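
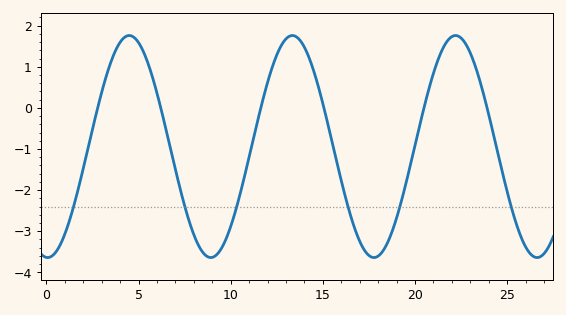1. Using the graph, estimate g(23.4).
0.8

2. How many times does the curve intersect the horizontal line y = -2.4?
6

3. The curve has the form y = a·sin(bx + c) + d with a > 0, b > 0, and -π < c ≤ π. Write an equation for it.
y = 2.7sin(0.71x - 1.6) - 0.94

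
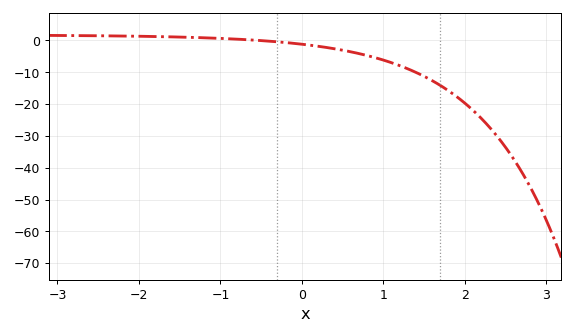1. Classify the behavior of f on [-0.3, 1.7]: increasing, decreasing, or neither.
decreasing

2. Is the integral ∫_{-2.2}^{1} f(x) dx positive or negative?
negative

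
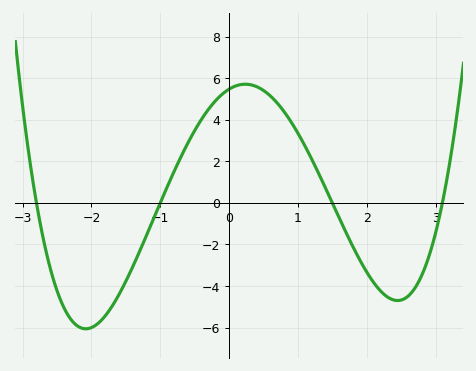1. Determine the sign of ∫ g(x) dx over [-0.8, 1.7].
positive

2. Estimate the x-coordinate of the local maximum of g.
0.235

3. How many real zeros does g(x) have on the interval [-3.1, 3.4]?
4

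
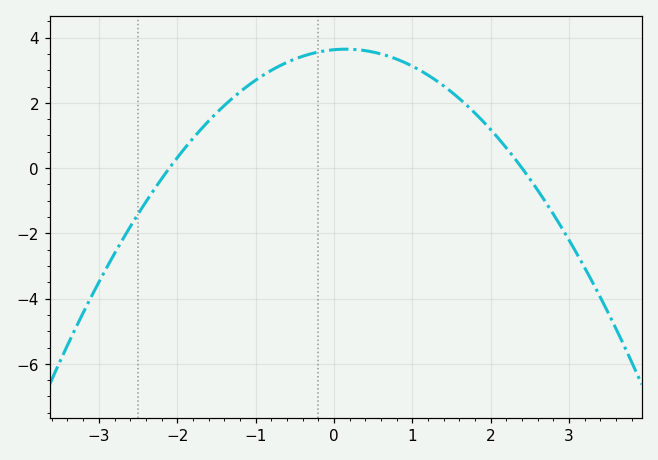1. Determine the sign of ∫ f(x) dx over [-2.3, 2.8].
positive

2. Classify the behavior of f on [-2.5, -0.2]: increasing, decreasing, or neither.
increasing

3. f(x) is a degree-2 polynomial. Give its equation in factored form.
y = -0.72(x + 2.1)(x - 2.4)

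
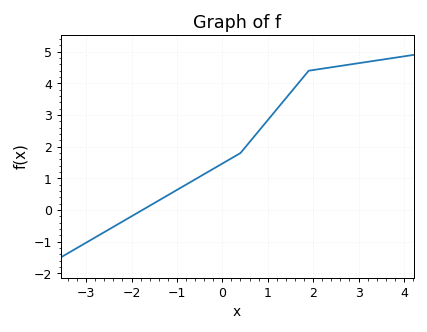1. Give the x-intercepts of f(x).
-1.8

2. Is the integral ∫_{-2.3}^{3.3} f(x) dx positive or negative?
positive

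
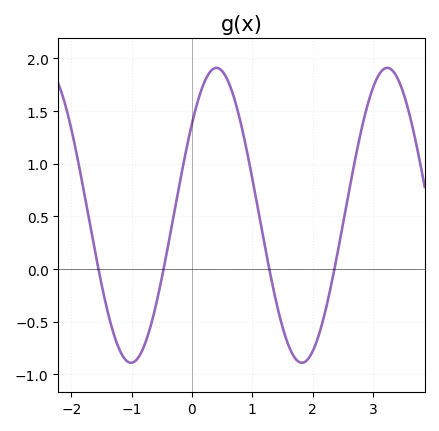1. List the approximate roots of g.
-1.55, -0.47, 1.28, 2.36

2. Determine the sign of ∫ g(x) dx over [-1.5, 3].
positive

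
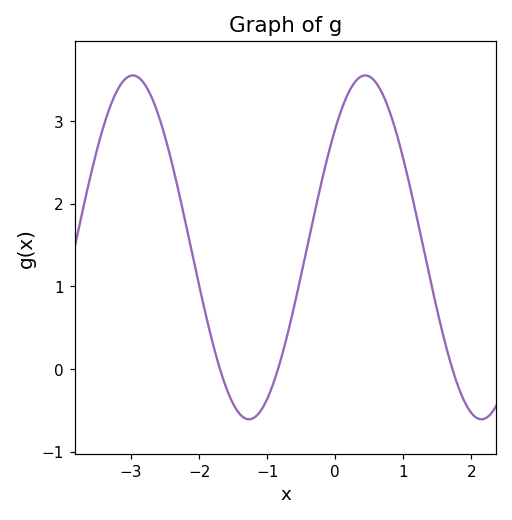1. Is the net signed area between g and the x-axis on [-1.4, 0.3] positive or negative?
positive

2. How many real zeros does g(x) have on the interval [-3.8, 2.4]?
3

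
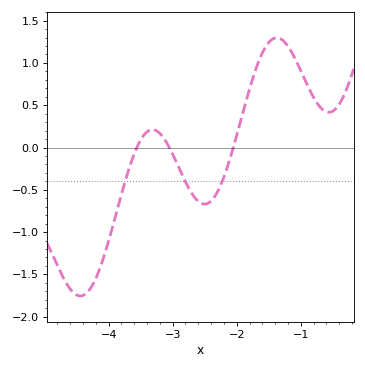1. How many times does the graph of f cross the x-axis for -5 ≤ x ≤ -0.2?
3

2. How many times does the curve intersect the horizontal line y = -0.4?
3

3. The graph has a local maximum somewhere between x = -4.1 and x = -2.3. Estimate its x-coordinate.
-3.3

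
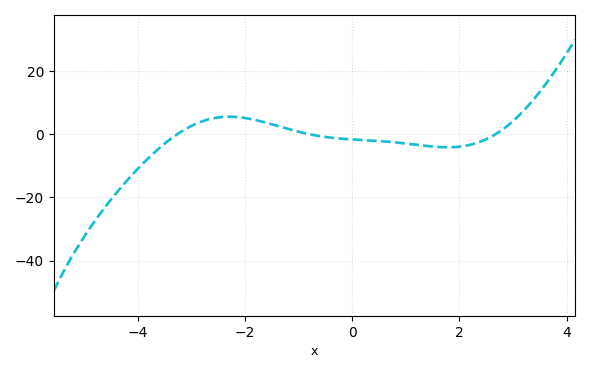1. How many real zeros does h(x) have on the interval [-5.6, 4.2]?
3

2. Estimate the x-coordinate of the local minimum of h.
1.78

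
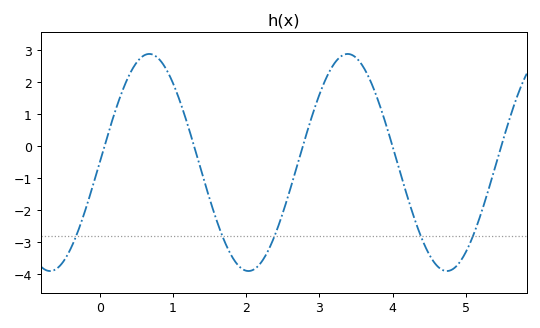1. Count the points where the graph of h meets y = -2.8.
5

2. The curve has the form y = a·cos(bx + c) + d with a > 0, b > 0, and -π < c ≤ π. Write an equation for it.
y = 3.39cos(2.3x - 1.6) - 0.51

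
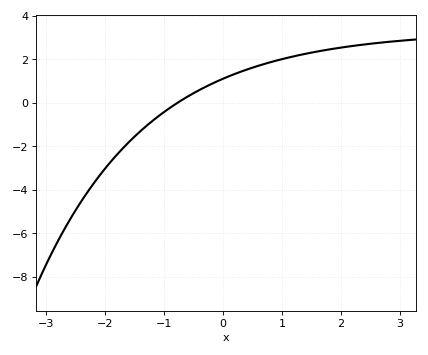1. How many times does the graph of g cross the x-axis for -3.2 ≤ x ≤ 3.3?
1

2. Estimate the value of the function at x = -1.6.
-1.8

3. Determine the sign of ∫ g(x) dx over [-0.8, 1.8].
positive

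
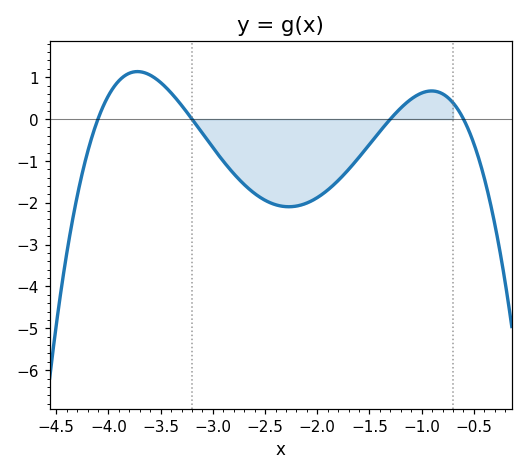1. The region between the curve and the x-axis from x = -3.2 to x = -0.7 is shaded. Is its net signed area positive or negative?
negative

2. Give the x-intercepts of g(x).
-4.1, -3.2, -1.3, -0.6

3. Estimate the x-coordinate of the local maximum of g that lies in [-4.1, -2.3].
-3.7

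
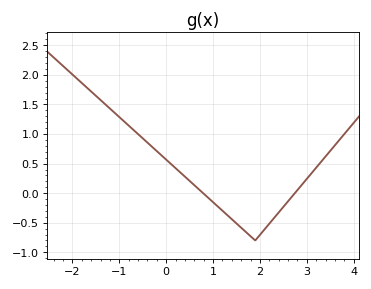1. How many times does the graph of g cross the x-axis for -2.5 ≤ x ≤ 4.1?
2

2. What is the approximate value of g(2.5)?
-0.25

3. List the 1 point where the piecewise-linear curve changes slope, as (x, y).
(1.9, -0.8)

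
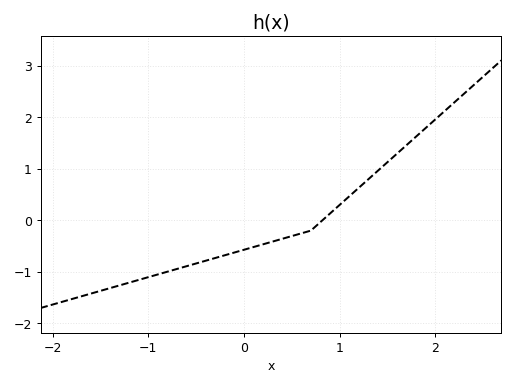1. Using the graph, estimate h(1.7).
1.5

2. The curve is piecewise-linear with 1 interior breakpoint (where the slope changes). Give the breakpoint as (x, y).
(0.7, -0.2)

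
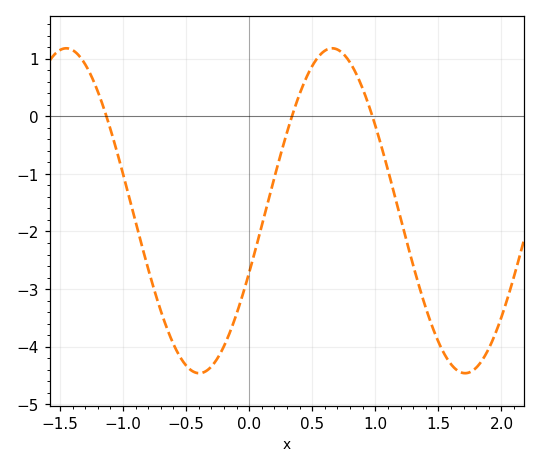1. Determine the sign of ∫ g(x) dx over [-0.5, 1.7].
negative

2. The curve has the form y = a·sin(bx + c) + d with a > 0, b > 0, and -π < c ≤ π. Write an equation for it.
y = 2.82sin(2.98x - 0.39) - 1.64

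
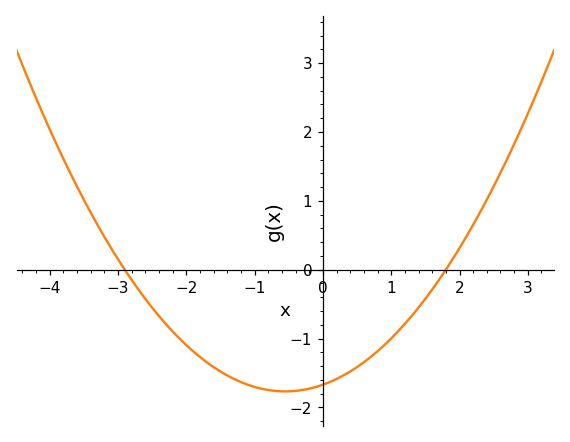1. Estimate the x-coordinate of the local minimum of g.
-0.6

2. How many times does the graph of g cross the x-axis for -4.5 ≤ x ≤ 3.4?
2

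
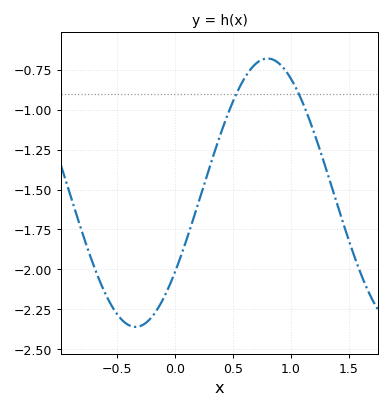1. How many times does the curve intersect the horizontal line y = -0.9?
2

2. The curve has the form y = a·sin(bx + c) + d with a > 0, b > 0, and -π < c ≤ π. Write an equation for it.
y = 0.84sin(2.8x - 0.63) - 1.52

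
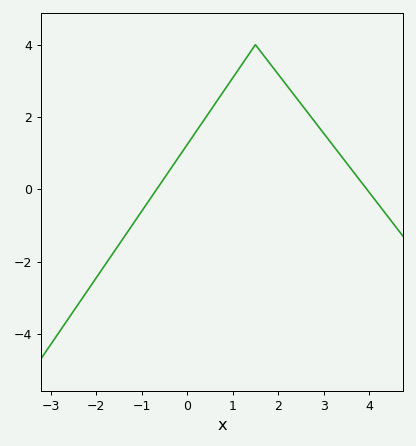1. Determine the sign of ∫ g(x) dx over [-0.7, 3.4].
positive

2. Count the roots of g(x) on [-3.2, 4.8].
2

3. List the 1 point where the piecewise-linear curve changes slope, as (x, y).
(1.5, 4)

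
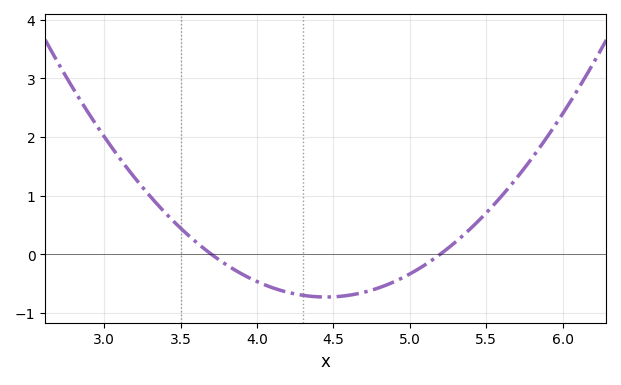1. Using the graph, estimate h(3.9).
-0.338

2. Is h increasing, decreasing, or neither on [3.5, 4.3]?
decreasing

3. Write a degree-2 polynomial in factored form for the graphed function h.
y = 1.3(x - 3.7)(x - 5.2)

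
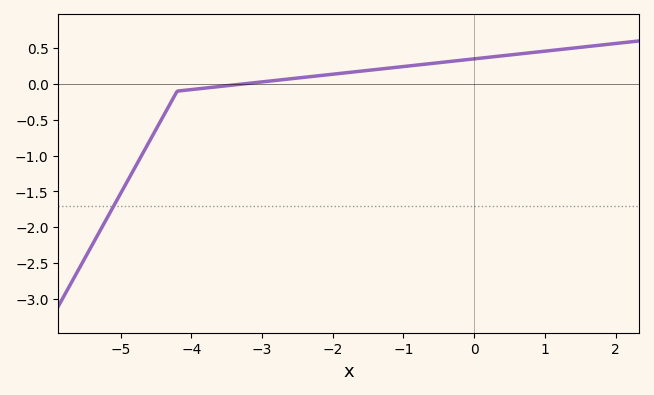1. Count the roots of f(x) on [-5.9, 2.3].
1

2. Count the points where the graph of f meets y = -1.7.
1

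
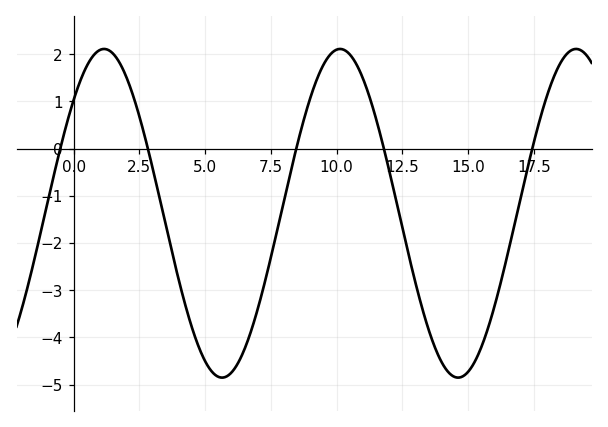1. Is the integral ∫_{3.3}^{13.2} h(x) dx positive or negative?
negative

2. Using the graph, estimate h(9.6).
1.9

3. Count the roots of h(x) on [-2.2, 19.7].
5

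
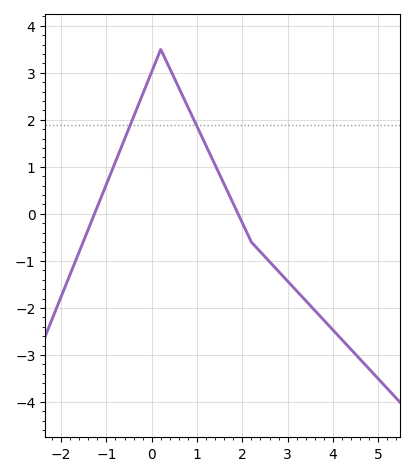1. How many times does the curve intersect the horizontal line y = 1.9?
2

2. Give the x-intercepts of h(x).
-1.2, 2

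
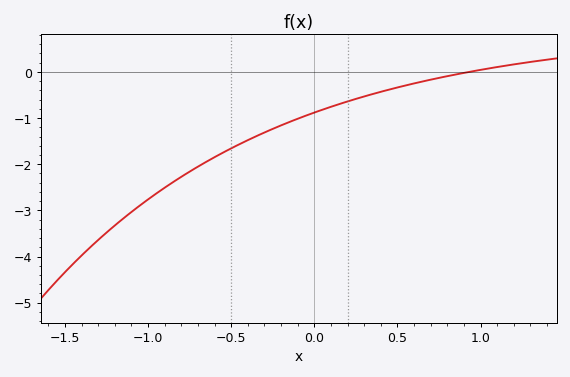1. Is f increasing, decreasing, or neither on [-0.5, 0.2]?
increasing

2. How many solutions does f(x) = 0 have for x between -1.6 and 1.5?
1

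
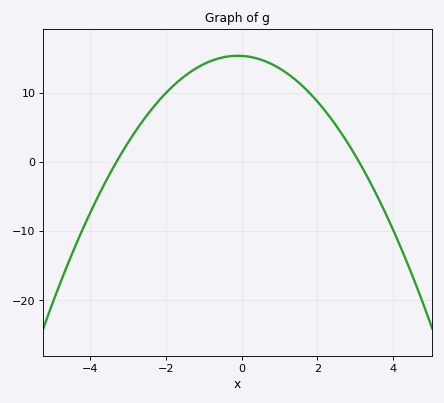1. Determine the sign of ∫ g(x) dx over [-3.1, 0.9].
positive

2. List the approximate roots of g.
-3.3, 3.1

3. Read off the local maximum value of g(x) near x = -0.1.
15.4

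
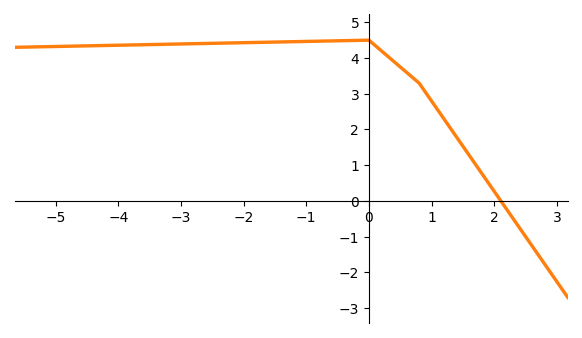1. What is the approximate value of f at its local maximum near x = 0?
4.5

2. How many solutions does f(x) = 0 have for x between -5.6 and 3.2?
1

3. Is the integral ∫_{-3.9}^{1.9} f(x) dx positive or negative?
positive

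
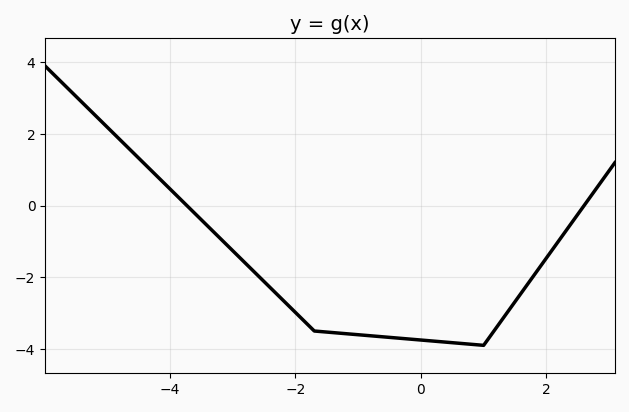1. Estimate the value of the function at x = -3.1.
-1.09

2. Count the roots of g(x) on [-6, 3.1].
2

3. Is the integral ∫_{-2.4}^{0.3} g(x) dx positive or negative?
negative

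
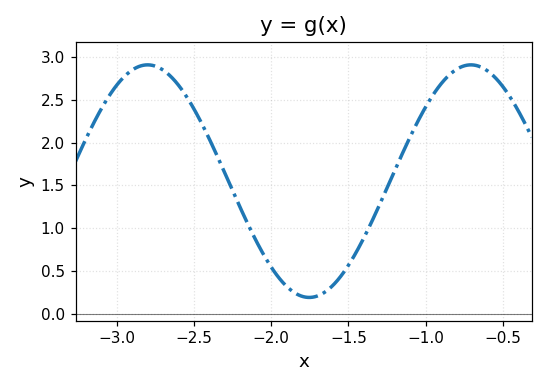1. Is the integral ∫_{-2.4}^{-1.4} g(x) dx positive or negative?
positive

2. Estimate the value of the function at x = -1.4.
0.888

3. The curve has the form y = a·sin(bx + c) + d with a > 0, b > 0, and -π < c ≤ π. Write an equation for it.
y = 1.36sin(3x - 2.59) + 1.55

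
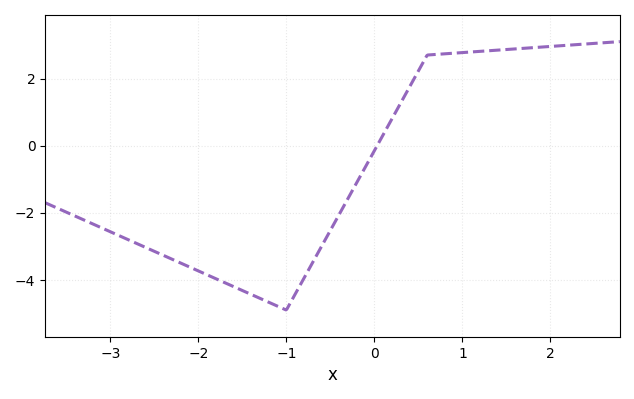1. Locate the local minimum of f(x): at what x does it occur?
-1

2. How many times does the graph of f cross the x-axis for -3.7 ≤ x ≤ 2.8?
1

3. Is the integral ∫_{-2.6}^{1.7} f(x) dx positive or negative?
negative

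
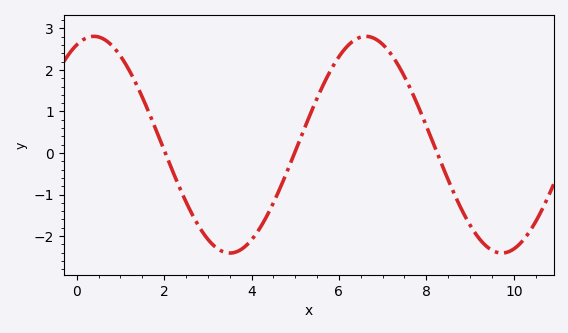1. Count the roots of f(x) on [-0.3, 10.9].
3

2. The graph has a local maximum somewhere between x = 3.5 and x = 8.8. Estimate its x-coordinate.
6.61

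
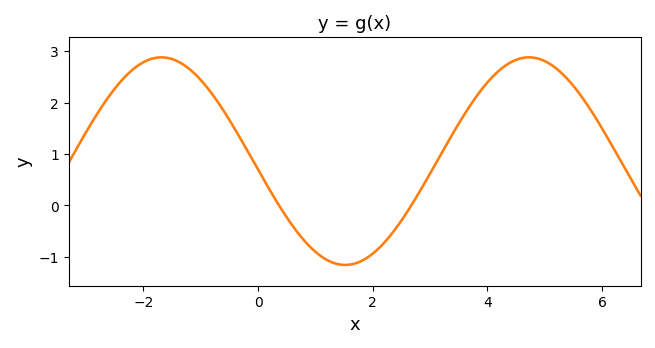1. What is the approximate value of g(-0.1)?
0.9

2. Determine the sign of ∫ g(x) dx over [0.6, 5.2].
positive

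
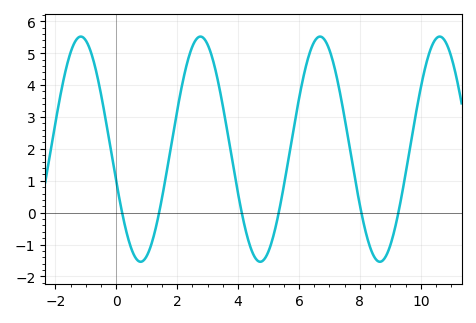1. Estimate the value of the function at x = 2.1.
3.7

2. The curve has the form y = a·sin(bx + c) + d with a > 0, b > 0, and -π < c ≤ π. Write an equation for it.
y = 3.53sin(1.6x - 2.9) + 1.99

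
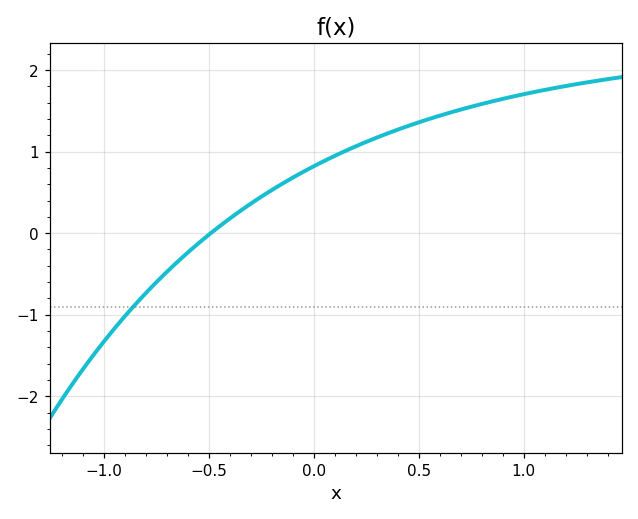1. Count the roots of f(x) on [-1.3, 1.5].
1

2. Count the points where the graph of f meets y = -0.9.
1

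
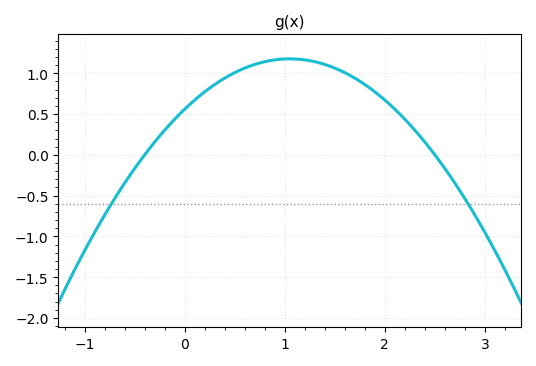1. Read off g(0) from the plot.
0.55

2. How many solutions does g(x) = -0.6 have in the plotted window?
2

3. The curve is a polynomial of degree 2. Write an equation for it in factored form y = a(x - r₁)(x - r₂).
y = -0.56(x + 0.4)(x - 2.5)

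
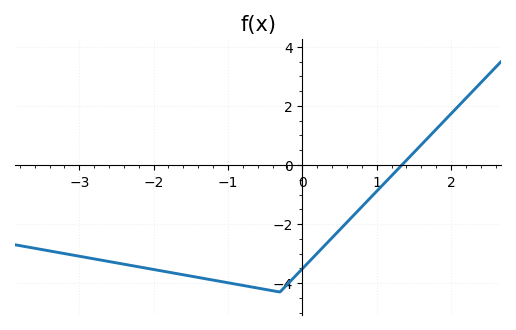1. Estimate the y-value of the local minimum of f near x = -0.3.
-4.2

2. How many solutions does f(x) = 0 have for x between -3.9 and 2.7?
1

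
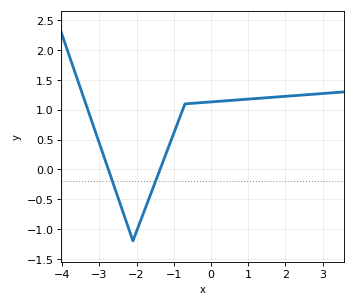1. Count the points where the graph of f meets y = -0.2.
2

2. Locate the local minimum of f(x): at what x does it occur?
-2.1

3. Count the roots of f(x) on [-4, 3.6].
2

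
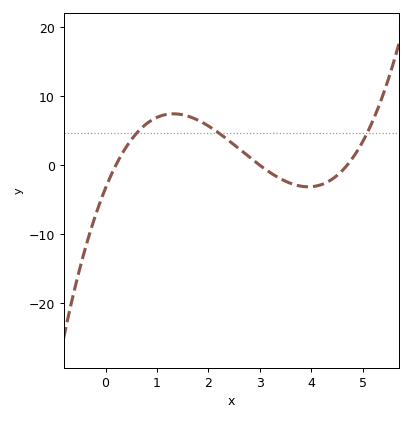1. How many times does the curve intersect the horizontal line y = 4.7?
3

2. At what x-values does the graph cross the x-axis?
0.2, 3, 4.7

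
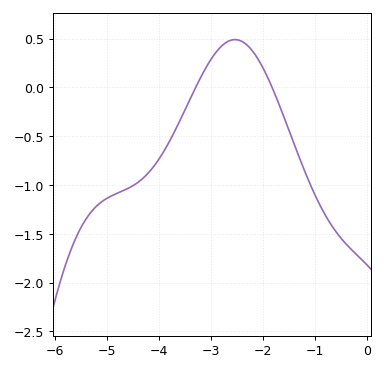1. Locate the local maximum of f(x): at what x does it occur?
-2.5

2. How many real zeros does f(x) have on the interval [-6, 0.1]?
2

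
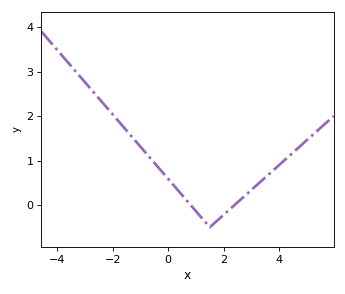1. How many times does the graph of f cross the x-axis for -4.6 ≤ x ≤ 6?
2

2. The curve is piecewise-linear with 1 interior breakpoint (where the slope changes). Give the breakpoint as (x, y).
(1.5, -0.5)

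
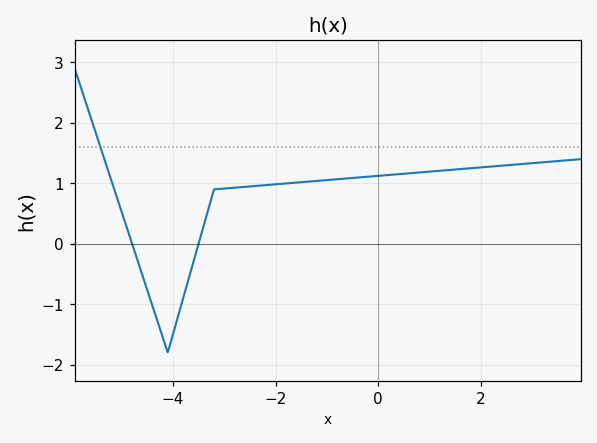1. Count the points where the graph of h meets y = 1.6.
1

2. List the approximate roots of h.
-4.8, -3.6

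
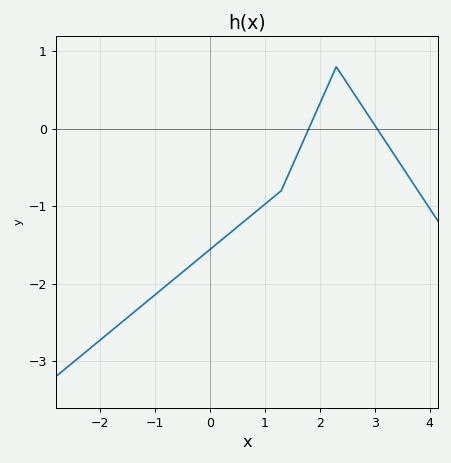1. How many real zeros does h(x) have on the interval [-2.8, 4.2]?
2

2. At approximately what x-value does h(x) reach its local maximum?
2.3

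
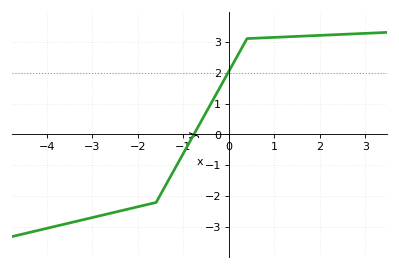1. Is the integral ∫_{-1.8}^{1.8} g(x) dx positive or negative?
positive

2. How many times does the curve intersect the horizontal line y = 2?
1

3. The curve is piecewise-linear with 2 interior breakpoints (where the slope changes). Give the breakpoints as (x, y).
(-1.6, -2.2); (0.4, 3.1)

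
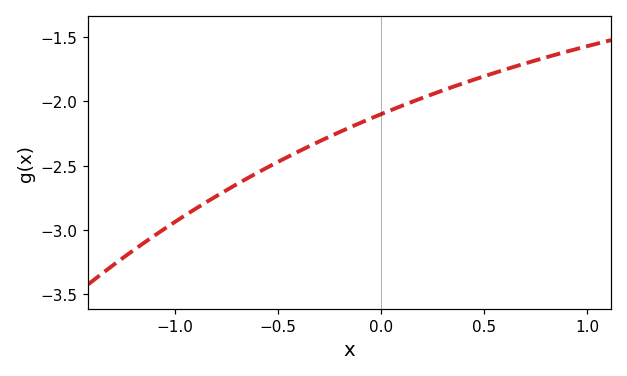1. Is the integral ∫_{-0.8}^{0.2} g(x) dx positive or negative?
negative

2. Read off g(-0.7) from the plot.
-2.64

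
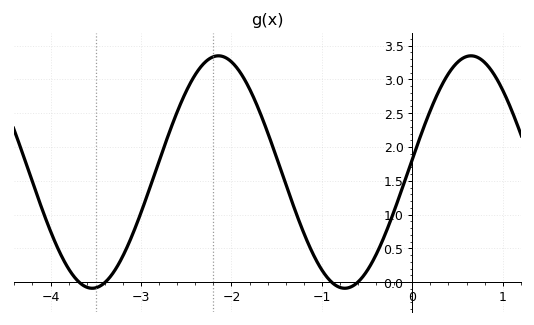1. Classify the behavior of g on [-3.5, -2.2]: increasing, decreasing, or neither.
increasing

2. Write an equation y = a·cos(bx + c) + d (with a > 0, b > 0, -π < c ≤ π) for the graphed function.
y = 1.72cos(2.25x - 1.46) + 1.63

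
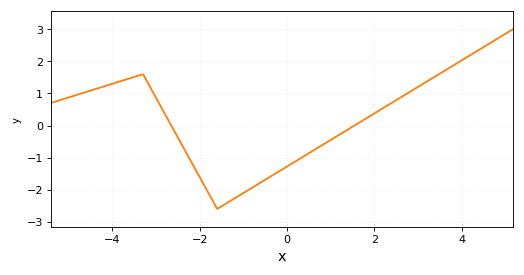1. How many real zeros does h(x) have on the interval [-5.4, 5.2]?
2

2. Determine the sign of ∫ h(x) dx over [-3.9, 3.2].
negative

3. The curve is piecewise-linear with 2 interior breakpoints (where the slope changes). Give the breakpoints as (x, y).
(-3.3, 1.6); (-1.6, -2.6)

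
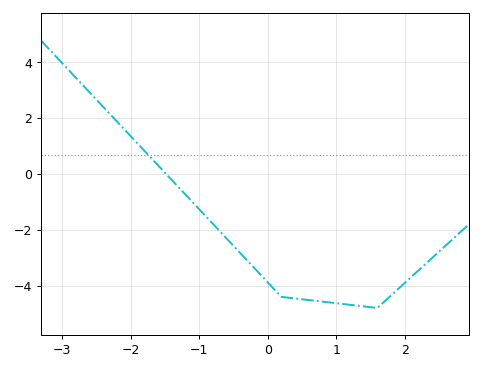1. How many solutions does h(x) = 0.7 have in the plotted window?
1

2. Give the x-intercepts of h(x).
-1.48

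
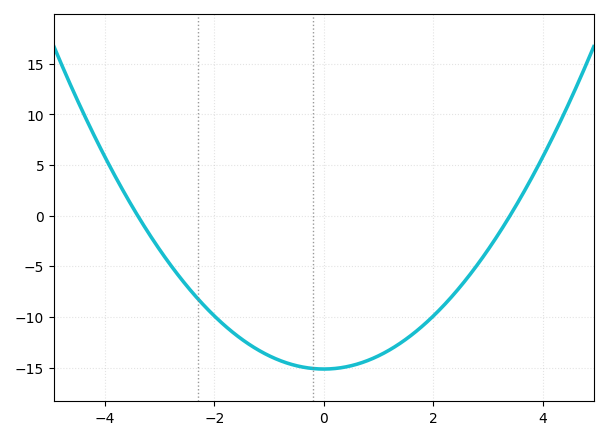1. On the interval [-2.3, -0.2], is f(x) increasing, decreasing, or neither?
decreasing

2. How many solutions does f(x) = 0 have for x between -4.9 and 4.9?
2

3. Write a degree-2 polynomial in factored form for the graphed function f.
y = 1.31(x + 3.4)(x - 3.4)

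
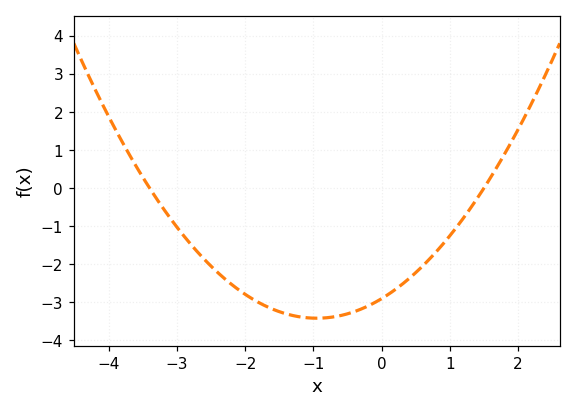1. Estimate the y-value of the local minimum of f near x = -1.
-3.4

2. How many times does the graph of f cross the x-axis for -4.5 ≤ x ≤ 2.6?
2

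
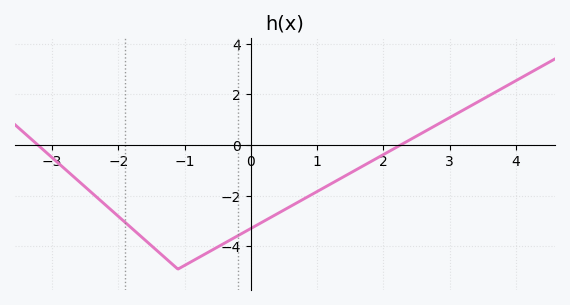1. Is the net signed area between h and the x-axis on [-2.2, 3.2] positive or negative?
negative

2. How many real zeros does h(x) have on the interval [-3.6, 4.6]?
2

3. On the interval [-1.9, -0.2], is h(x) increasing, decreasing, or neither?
neither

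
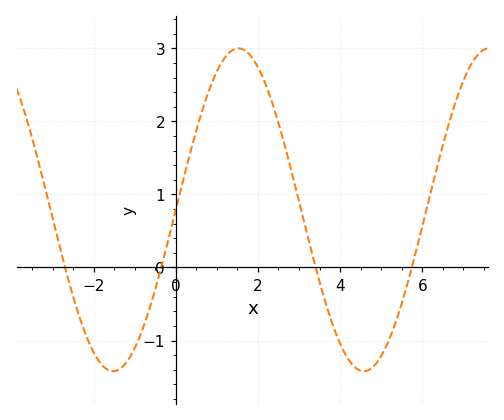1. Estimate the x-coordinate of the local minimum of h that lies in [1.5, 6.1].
4.6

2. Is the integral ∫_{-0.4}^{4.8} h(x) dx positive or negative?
positive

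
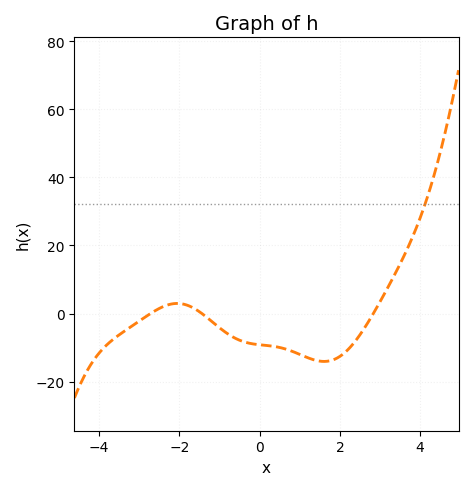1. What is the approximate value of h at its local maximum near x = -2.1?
2.99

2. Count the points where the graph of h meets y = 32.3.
1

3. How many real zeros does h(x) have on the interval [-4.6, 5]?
3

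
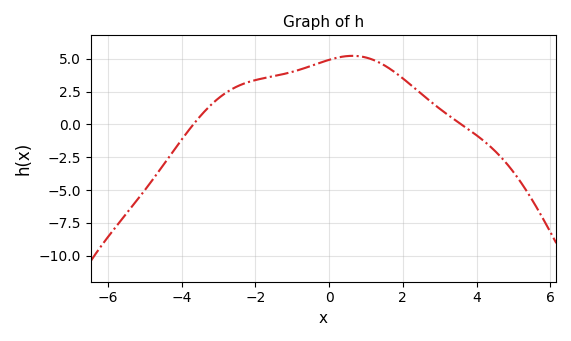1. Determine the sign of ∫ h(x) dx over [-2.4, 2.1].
positive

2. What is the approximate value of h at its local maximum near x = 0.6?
5.23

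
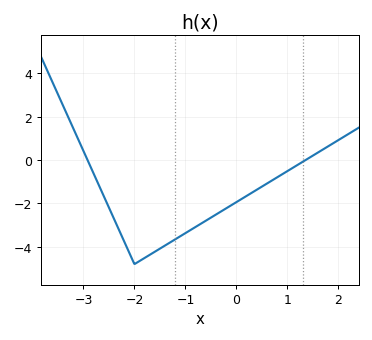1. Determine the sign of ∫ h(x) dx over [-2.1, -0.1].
negative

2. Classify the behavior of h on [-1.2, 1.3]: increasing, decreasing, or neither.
increasing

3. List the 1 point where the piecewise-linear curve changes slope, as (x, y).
(-2, -4.8)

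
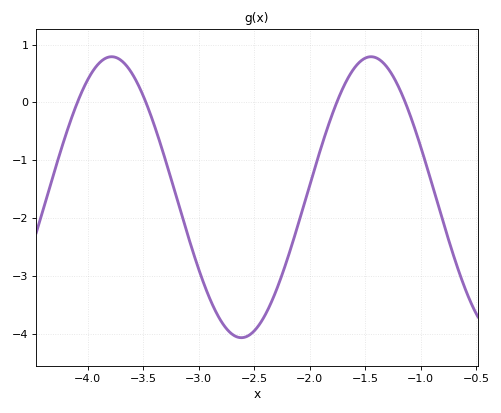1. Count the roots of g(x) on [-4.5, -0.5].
4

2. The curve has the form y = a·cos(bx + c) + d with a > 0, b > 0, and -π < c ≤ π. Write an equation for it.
y = 2.43cos(2.7x - 2.4) - 1.64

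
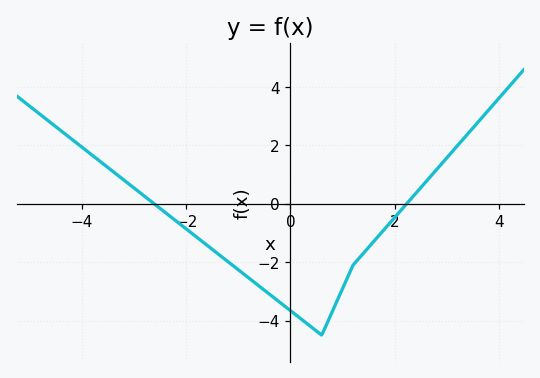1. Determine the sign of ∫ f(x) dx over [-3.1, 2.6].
negative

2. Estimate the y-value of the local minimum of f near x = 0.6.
-4.4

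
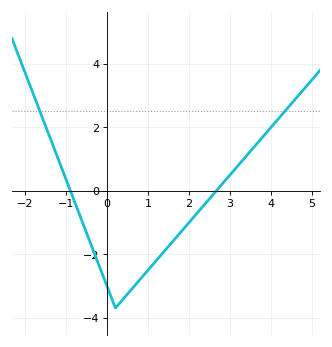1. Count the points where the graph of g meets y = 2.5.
2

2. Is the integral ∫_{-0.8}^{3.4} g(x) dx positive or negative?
negative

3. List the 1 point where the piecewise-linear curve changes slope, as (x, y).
(0.2, -3.7)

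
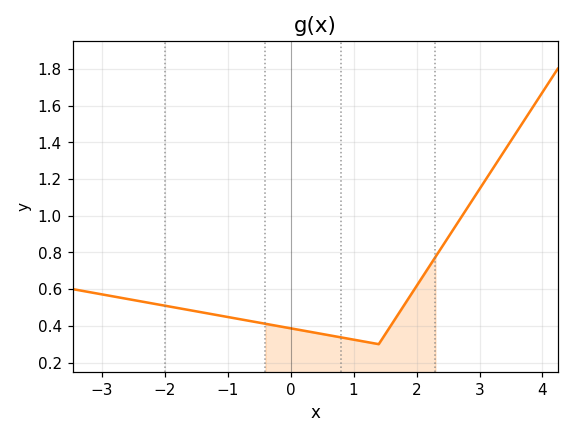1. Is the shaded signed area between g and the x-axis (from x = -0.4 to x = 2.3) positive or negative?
positive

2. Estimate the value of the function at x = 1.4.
0.3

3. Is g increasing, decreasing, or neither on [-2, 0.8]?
decreasing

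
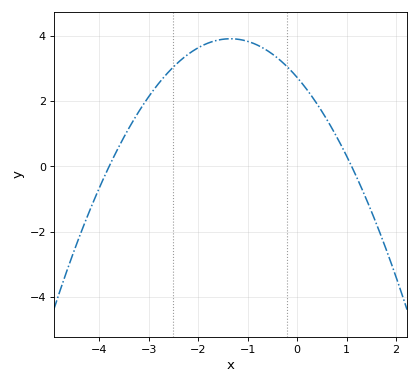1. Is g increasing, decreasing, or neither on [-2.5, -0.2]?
neither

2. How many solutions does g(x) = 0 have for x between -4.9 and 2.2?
2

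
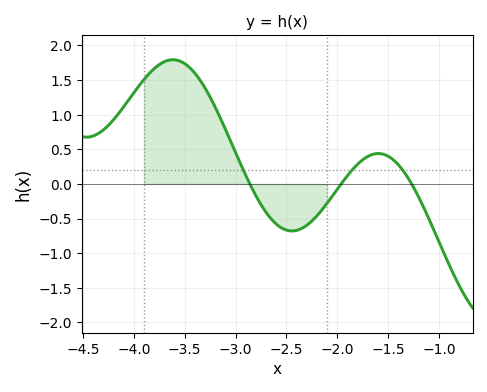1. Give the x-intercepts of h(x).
-2.86, -1.96, -1.27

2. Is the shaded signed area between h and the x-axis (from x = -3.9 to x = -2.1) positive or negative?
positive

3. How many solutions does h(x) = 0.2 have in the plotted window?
3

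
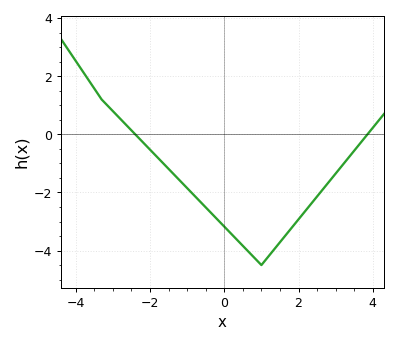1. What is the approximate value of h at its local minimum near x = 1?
-4.4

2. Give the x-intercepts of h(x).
-2.4, 3.8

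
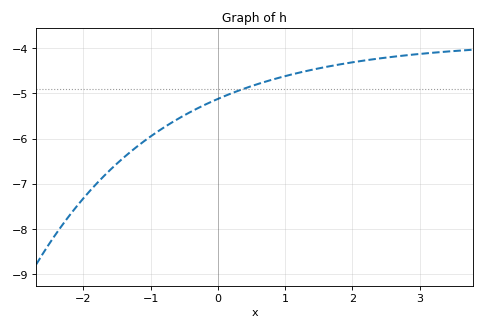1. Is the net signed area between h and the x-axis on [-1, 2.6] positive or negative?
negative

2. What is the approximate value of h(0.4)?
-4.89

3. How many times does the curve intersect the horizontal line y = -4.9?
1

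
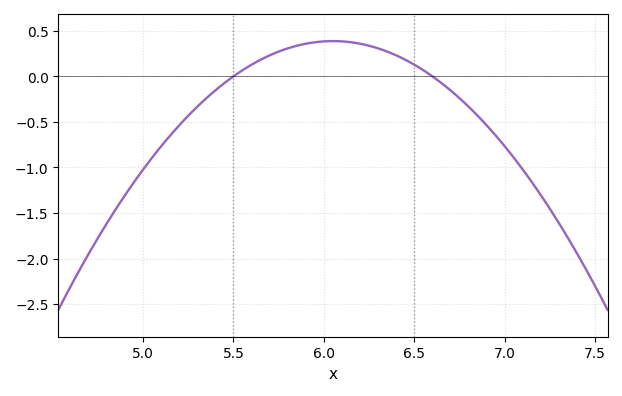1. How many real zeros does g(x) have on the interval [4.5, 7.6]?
2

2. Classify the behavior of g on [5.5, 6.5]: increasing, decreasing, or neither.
neither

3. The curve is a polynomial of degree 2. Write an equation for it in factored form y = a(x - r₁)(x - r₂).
y = -1.28(x - 5.5)(x - 6.6)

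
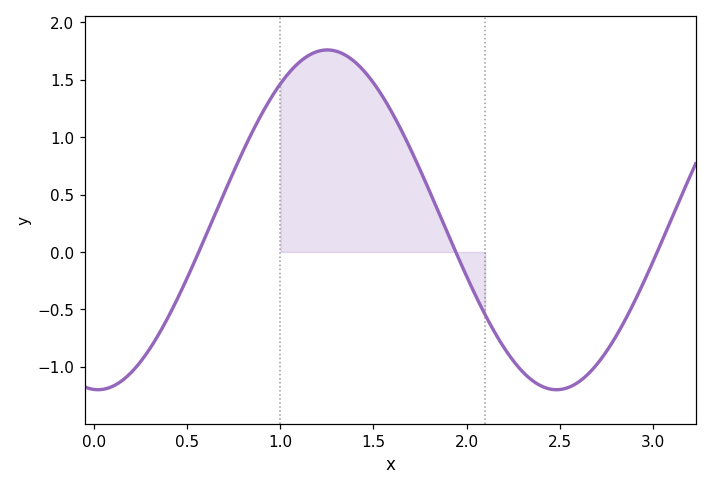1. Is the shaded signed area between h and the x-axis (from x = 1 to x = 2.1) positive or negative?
positive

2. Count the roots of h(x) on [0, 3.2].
3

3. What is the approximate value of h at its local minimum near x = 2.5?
-1.2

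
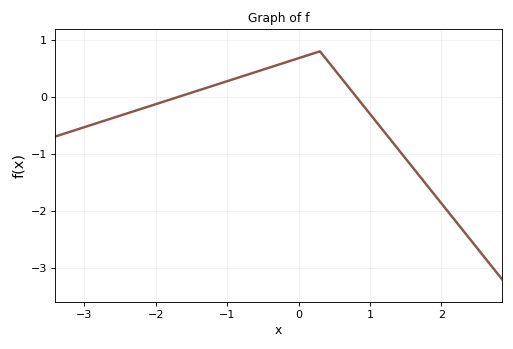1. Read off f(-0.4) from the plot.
0.517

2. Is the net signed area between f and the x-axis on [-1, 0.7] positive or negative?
positive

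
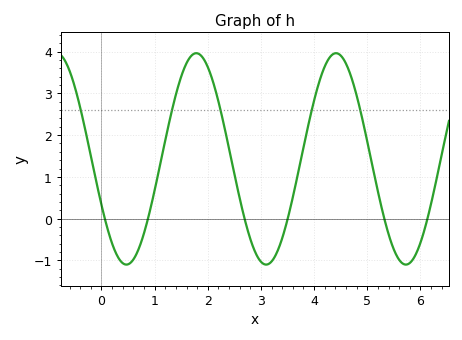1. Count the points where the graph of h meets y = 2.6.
5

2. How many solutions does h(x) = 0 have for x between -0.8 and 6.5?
6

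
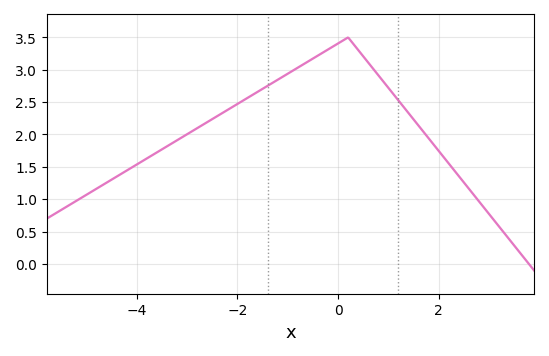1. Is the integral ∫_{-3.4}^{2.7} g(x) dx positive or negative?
positive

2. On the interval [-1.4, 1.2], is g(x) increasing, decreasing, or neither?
neither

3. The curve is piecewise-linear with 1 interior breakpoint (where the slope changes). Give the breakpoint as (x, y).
(0.2, 3.5)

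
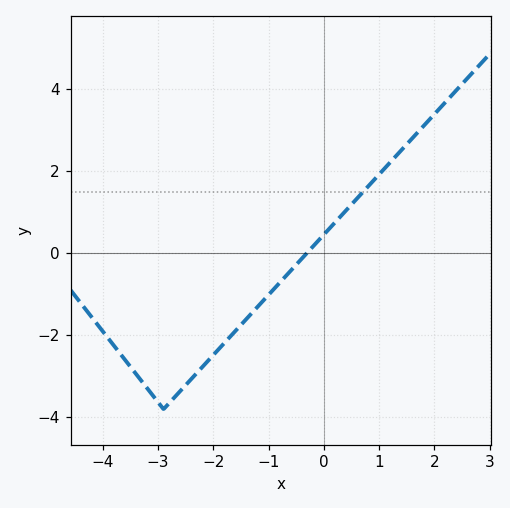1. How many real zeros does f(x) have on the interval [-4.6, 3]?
1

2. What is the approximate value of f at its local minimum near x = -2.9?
-3.8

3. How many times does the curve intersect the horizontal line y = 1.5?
1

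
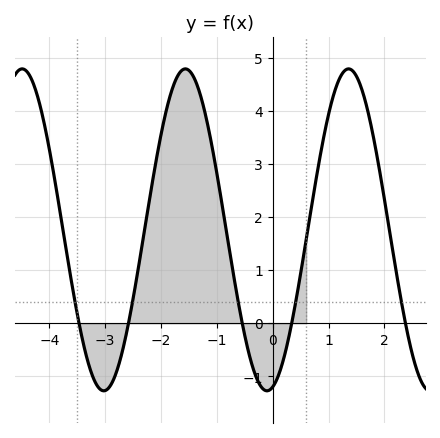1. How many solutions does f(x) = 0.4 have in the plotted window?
5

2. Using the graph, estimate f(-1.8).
4.4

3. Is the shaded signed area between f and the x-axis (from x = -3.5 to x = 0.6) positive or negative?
positive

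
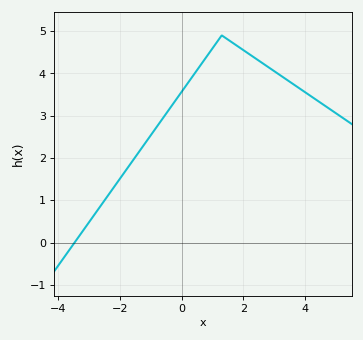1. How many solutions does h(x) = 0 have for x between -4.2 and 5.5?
1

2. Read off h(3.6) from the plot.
3.8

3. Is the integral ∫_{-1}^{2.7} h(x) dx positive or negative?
positive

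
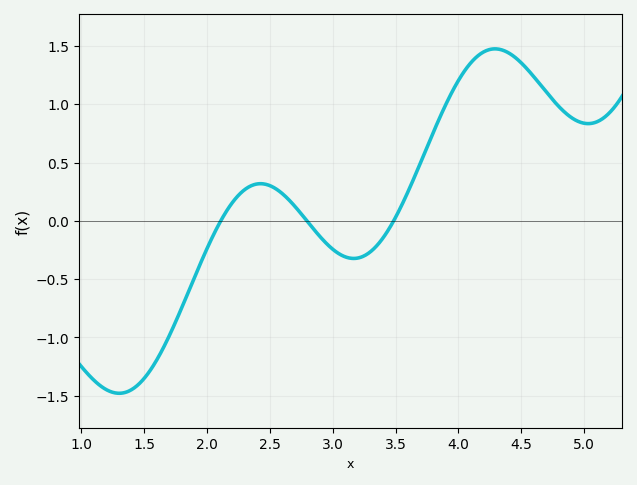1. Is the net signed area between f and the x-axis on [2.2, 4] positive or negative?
positive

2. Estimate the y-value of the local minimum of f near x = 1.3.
-1.5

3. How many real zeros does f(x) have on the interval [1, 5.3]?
3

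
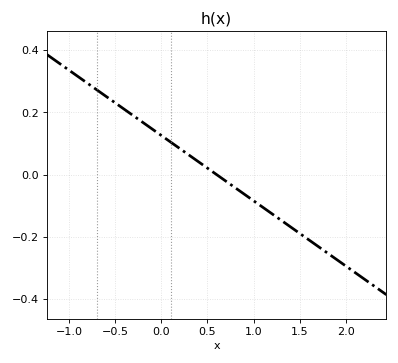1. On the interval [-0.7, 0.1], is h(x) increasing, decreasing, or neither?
decreasing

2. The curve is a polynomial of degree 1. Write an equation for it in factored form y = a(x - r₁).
y = -0.21(x - 0.6)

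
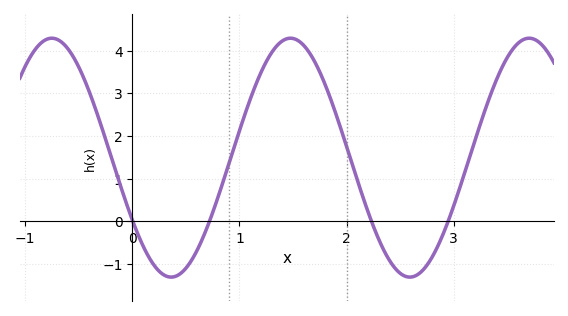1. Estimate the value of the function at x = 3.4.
3.32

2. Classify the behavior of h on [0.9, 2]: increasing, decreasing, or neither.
neither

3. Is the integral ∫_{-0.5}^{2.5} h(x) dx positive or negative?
positive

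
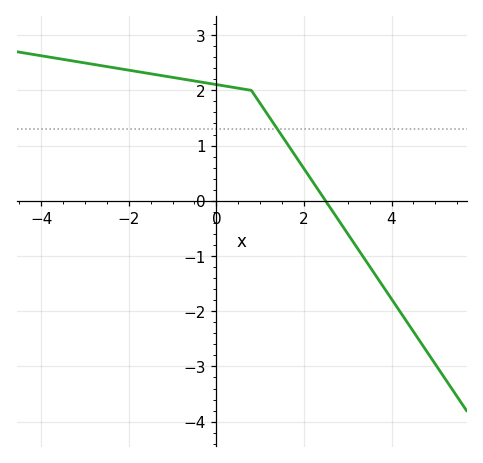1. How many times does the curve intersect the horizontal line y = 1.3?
1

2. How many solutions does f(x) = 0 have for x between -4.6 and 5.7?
1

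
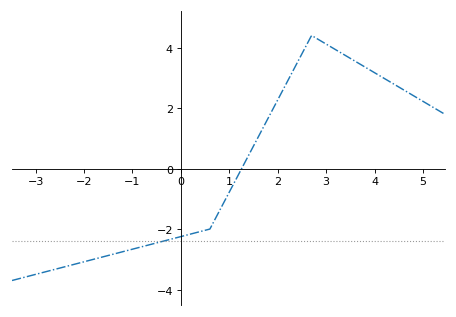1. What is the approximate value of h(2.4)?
3.49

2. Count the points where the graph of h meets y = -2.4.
1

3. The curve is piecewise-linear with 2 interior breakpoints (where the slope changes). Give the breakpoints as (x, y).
(0.6, -2); (2.7, 4.4)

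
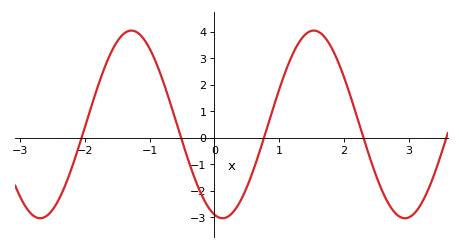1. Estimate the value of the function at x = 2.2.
0.8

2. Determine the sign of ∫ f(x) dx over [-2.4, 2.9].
positive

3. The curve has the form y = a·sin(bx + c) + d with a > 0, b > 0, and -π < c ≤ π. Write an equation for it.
y = 3.54sin(2.2x - 1.9) + 0.51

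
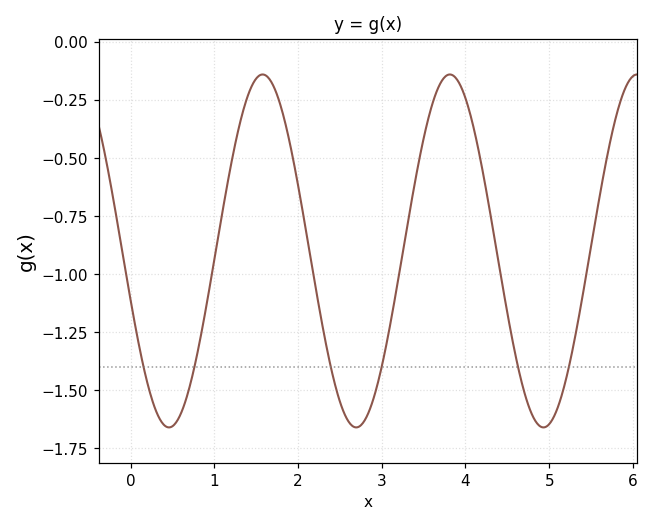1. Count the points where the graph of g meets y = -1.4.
6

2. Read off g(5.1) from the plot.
-1.58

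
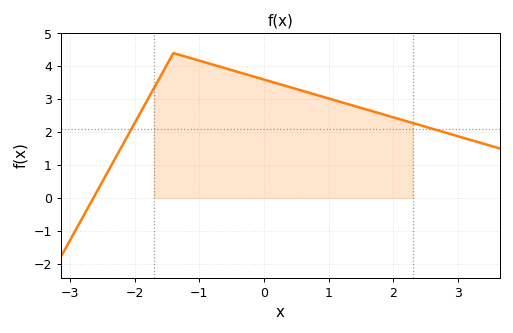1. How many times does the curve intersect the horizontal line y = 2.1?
2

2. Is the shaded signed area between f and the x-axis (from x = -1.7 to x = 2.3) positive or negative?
positive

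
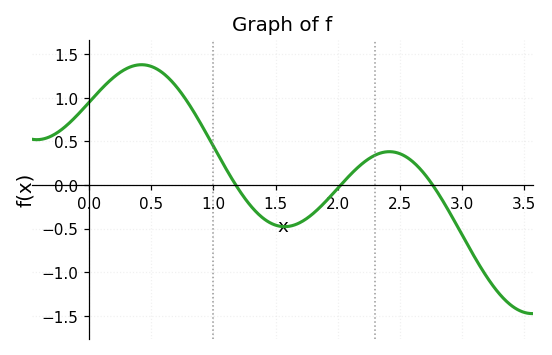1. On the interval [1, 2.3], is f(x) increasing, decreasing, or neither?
neither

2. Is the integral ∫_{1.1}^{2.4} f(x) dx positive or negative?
negative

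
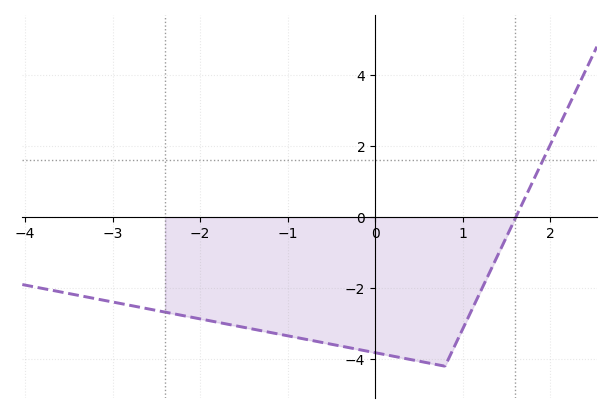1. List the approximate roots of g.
1.61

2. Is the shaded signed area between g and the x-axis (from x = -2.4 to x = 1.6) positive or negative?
negative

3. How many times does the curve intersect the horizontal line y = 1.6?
1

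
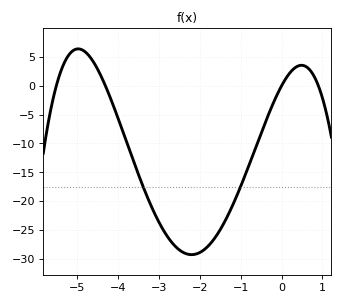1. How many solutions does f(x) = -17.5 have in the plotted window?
2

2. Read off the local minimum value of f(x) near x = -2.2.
-29.3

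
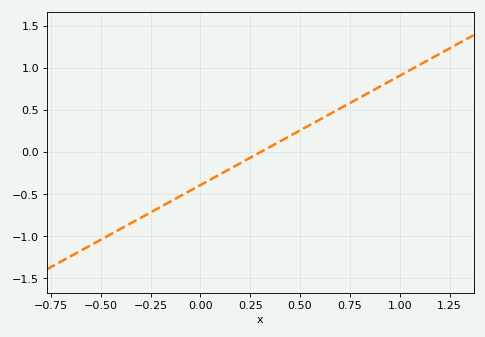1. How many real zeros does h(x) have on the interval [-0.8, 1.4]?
1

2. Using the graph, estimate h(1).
0.9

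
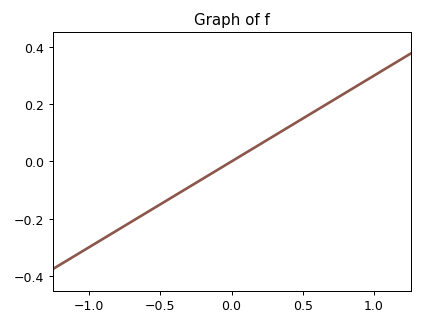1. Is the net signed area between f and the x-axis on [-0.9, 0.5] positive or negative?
negative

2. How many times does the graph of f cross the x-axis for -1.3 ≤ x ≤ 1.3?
1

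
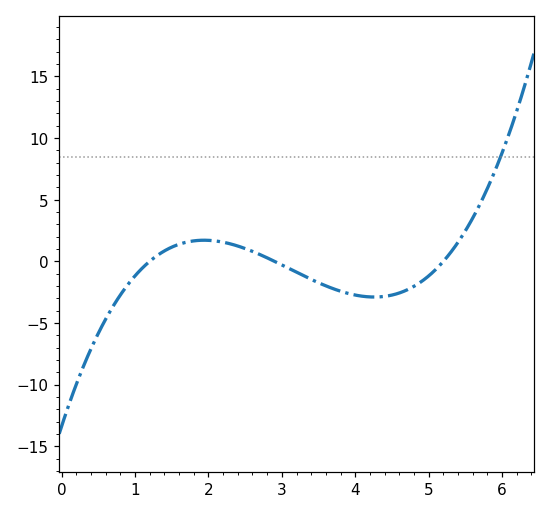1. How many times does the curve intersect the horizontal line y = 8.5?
1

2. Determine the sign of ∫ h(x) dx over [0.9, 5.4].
negative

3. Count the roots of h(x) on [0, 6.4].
3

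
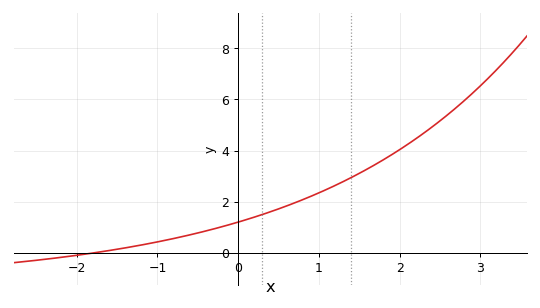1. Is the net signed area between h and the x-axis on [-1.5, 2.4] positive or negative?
positive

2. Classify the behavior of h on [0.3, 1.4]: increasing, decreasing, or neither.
increasing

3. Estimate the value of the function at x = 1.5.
3.2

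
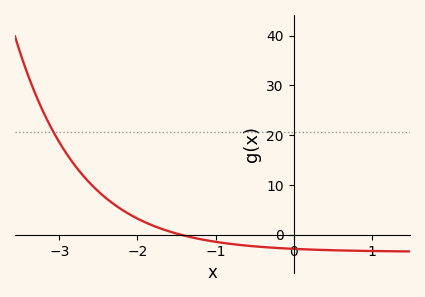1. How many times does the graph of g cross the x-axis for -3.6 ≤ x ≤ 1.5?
1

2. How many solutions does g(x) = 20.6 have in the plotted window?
1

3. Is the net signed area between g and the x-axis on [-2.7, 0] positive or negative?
positive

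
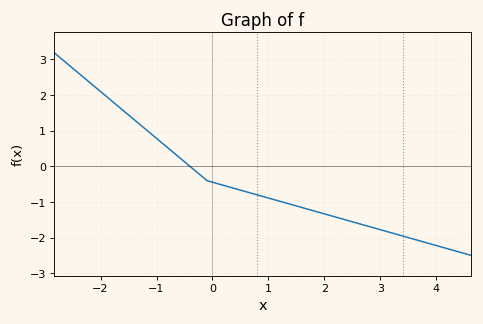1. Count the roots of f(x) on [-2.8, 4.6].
1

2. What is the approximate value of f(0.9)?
-0.844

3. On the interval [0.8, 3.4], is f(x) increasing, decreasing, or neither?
decreasing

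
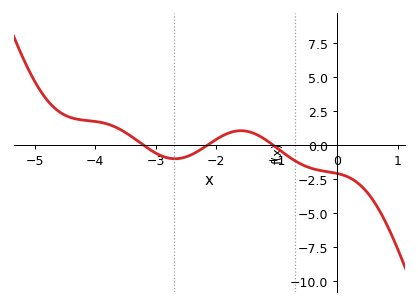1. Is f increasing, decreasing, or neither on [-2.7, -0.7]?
neither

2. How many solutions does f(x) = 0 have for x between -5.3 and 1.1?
3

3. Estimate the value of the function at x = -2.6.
-0.956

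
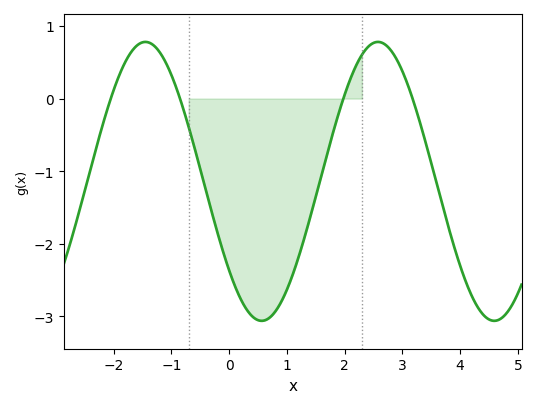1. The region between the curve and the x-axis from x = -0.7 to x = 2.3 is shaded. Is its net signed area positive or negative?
negative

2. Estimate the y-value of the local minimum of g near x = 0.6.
-3.06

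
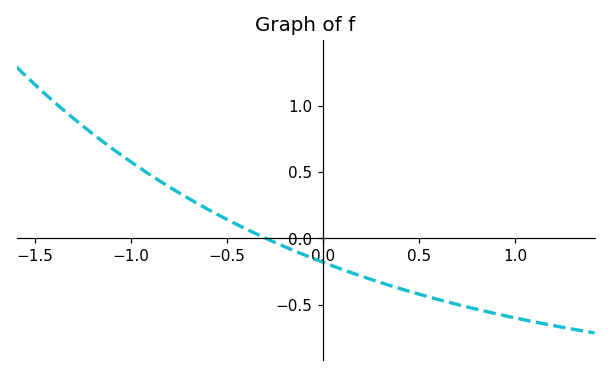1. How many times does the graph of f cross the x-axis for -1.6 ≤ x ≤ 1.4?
1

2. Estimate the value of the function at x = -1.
0.6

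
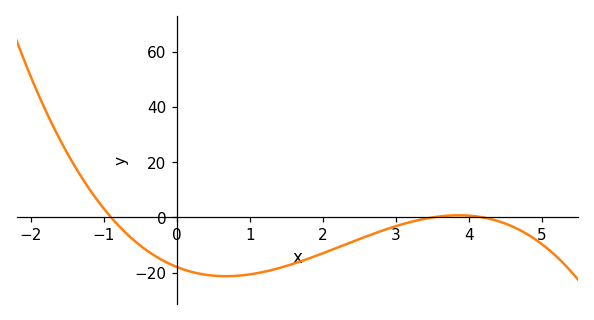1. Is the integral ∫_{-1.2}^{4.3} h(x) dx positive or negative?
negative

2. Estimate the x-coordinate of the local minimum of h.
0.669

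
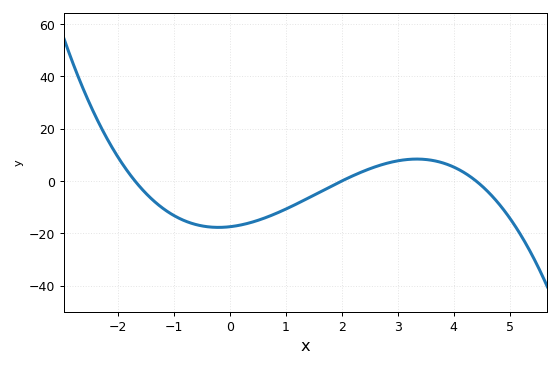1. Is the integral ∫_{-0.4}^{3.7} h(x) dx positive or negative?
negative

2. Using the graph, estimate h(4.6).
-3.83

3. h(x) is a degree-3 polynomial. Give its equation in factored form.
y = -1.17(x + 1.7)(x - 2)(x - 4.4)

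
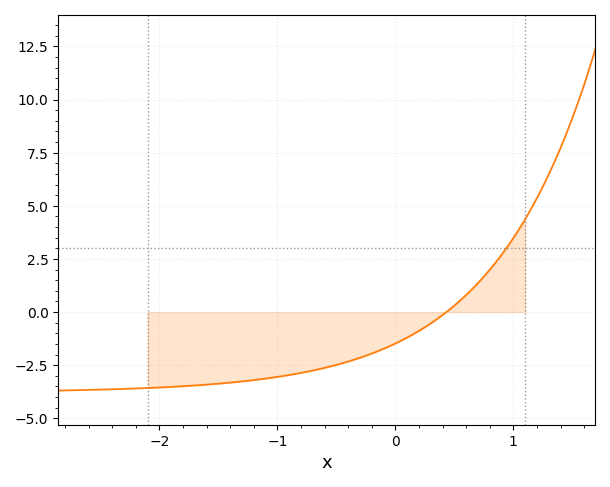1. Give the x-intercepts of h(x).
0.4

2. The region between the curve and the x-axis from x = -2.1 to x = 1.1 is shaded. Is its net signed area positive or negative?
negative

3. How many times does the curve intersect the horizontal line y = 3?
1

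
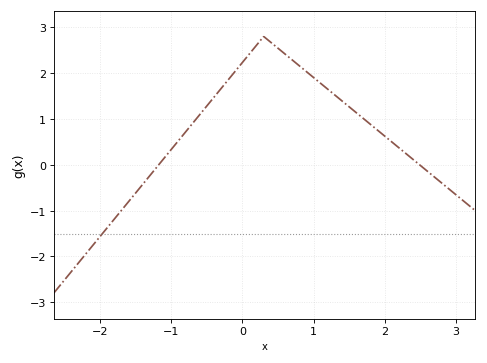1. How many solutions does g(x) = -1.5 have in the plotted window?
1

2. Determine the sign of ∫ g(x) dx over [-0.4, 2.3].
positive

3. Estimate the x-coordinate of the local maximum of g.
0.3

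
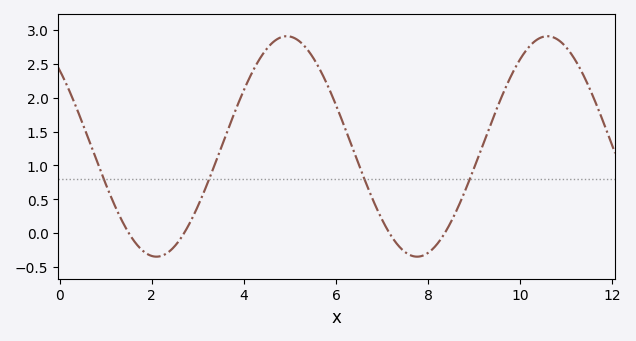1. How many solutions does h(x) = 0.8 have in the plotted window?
4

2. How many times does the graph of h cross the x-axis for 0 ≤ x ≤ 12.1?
4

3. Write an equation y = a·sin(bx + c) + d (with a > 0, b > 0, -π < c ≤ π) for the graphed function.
y = 1.63sin(1.11x + 2.38) + 1.28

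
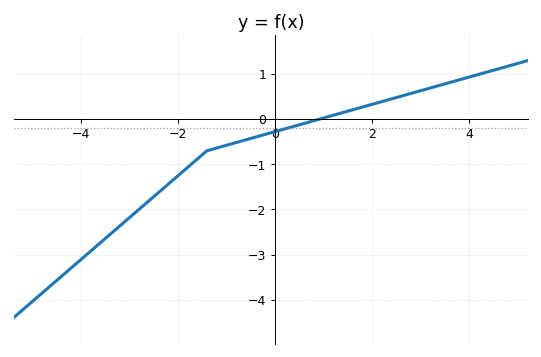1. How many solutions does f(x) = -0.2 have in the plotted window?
1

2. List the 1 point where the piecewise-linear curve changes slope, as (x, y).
(-1.4, -0.7)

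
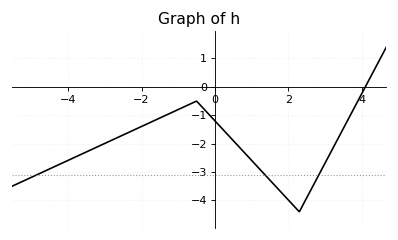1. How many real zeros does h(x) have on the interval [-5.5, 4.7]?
1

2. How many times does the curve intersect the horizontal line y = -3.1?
3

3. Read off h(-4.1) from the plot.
-2.6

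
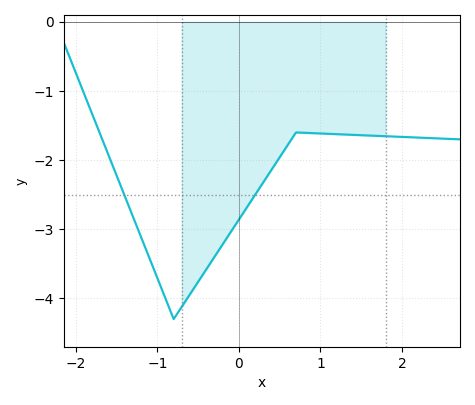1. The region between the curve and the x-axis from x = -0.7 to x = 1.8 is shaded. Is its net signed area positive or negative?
negative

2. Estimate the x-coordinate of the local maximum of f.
0.702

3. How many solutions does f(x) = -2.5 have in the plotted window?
2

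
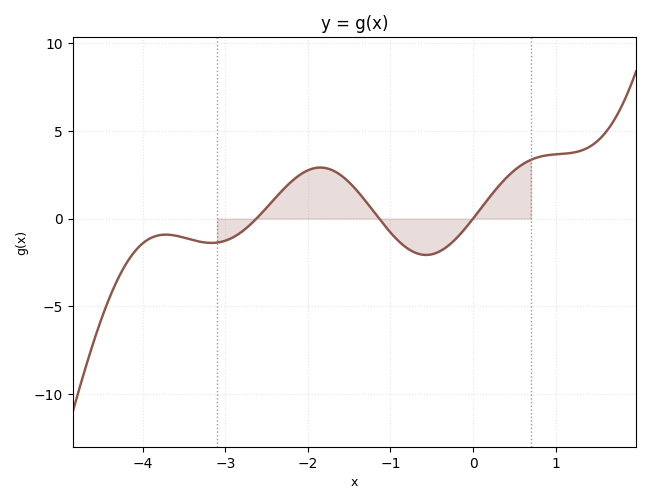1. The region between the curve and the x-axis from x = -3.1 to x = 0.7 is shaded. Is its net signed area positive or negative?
positive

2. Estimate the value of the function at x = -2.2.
2.12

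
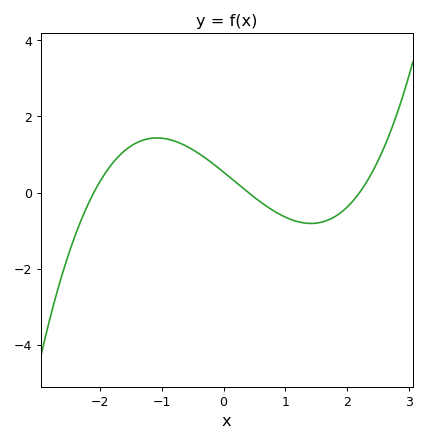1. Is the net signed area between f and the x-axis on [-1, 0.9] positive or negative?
positive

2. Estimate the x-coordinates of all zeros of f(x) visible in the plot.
-2.1, 0.4, 2.2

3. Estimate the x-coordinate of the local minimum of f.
1.41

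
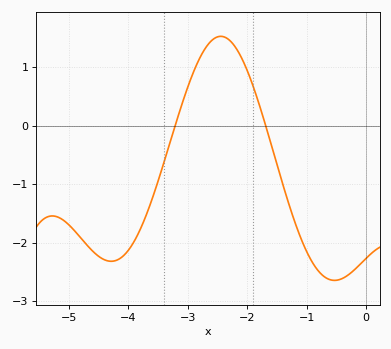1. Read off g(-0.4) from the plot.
-2.61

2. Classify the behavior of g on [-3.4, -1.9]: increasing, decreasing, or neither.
neither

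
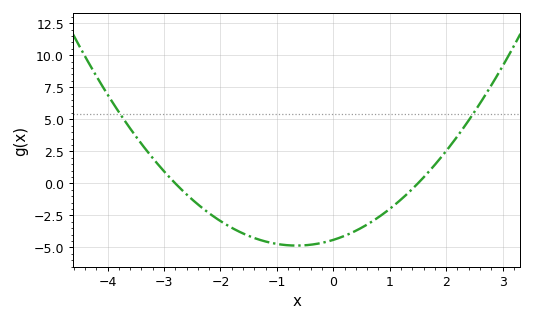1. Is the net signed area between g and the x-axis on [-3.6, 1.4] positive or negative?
negative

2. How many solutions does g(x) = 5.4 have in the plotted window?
2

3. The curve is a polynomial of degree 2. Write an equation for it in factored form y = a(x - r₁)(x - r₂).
y = 1.05(x + 2.8)(x - 1.5)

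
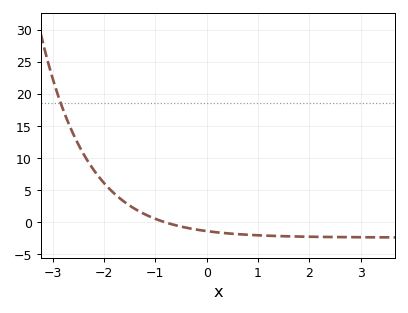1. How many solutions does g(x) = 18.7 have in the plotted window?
1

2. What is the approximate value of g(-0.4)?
-0.816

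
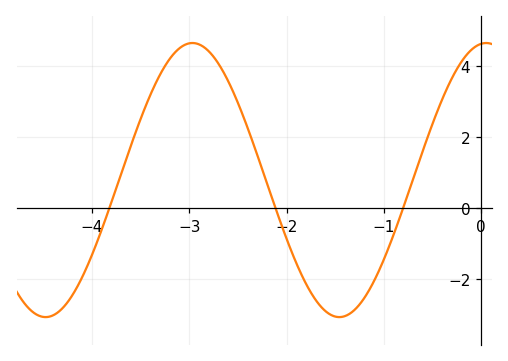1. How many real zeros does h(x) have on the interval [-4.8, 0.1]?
3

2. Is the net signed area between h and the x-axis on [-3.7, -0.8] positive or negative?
positive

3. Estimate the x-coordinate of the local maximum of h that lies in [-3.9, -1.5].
-3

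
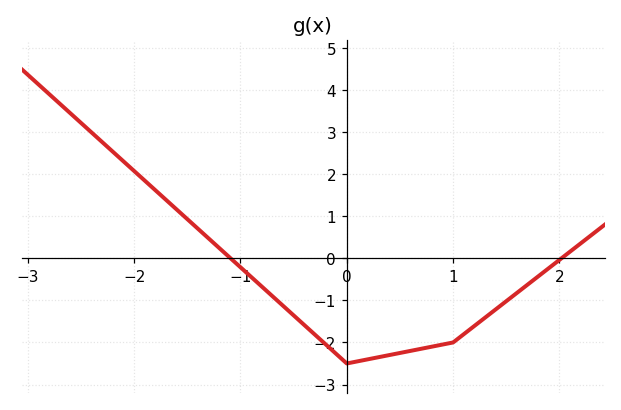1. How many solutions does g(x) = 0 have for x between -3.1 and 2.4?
2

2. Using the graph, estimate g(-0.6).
-1.1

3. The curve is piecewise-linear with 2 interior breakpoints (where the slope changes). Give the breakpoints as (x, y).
(0, -2.5); (1, -2)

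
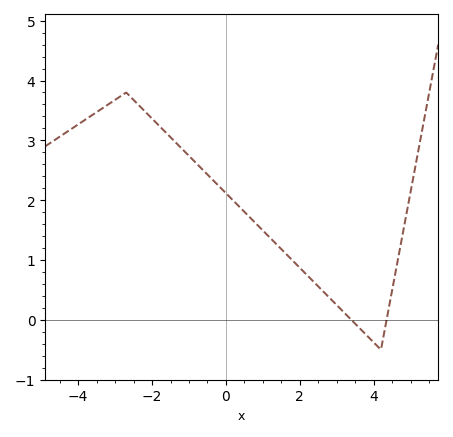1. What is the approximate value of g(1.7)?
1.1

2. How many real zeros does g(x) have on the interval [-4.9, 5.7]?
2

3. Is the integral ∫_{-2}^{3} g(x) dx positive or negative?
positive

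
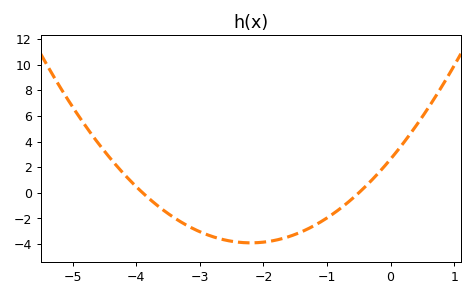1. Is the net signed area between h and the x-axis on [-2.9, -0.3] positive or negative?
negative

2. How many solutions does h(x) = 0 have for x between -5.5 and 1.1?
2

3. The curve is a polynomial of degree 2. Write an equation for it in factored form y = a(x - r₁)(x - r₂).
y = 1.35(x + 3.9)(x + 0.5)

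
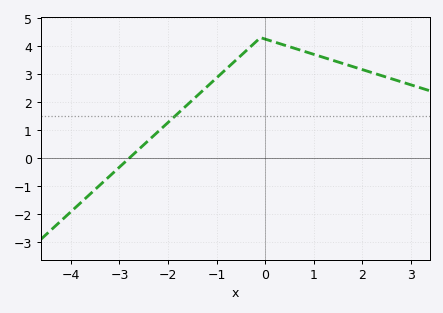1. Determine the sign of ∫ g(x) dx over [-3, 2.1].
positive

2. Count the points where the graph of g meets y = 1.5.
1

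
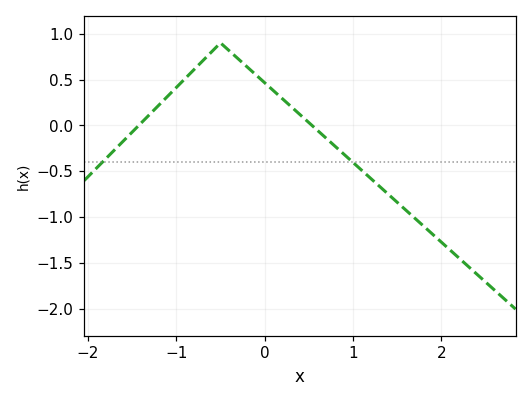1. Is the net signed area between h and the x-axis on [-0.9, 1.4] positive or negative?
positive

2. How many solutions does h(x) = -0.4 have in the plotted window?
2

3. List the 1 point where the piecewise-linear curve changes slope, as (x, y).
(-0.5, 0.9)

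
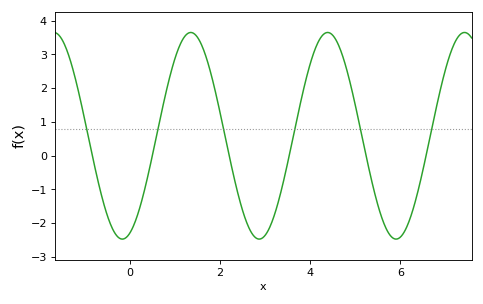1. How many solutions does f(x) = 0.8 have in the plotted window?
6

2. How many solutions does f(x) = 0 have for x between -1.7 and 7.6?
6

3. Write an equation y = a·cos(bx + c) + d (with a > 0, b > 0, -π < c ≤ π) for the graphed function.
y = 3.06cos(2.07x - 2.8) + 0.59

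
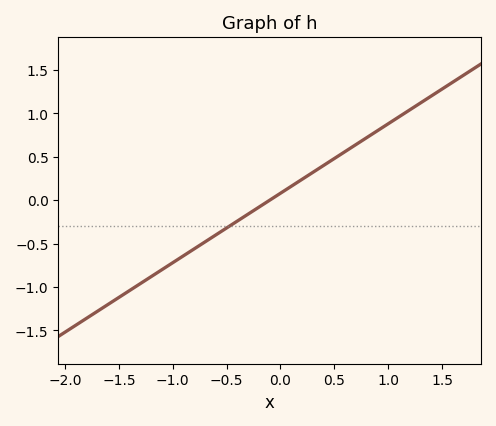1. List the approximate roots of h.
-0.1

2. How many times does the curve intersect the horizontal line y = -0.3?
1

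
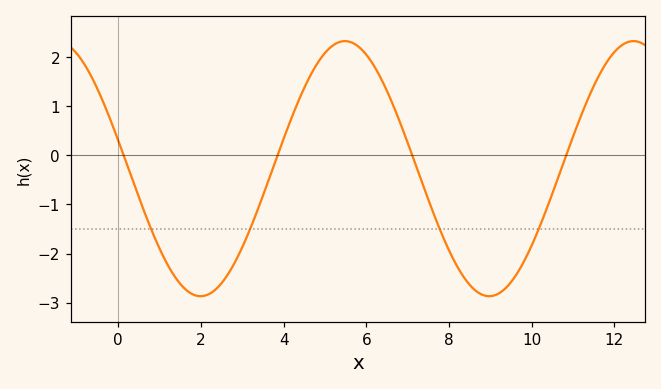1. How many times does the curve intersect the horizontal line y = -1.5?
4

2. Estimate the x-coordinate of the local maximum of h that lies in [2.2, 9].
5.4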